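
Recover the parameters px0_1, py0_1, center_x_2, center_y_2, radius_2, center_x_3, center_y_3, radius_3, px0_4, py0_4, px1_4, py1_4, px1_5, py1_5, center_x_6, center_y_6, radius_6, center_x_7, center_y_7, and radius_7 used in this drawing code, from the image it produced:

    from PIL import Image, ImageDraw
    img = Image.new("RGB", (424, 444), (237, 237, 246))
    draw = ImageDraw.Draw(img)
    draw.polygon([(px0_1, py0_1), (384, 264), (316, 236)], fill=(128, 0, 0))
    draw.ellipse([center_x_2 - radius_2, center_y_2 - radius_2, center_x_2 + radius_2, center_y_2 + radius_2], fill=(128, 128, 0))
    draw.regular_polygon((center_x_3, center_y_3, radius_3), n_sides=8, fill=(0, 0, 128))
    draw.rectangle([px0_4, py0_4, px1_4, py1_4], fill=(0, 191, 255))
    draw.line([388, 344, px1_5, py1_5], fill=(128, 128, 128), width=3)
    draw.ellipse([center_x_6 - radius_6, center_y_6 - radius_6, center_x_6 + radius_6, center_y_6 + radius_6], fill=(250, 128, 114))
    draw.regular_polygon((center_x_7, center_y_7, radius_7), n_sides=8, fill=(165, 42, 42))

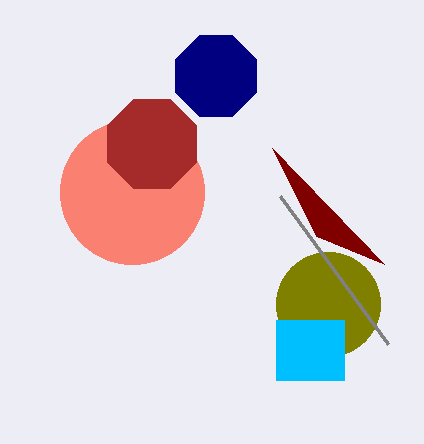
px0_1 = 272; py0_1 = 148; center_x_2 = 328; center_y_2 = 304; radius_2 = 52; center_x_3 = 216; center_y_3 = 76; radius_3 = 44; px0_4 = 276; py0_4 = 320; px1_4 = 344; py1_4 = 380; px1_5 = 280; py1_5 = 196; center_x_6 = 132; center_y_6 = 192; radius_6 = 72; center_x_7 = 152; center_y_7 = 144; radius_7 = 48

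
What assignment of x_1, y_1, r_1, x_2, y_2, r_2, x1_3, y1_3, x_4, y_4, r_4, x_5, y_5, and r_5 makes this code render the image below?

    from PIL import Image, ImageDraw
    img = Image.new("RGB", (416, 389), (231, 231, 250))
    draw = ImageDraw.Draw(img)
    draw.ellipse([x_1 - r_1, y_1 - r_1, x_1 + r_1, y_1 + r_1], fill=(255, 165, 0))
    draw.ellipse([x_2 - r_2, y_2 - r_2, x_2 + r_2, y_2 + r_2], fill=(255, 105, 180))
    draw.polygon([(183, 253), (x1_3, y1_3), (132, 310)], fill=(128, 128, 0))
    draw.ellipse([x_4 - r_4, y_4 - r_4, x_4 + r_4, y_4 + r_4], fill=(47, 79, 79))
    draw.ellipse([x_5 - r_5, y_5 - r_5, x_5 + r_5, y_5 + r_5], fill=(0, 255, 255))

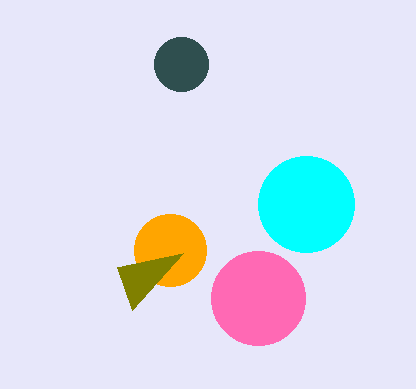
x_1 = 170, y_1 = 250, r_1 = 36, x_2 = 258, y_2 = 298, r_2 = 47, x1_3 = 117, y1_3 = 267, x_4 = 181, y_4 = 64, r_4 = 27, x_5 = 306, y_5 = 204, r_5 = 48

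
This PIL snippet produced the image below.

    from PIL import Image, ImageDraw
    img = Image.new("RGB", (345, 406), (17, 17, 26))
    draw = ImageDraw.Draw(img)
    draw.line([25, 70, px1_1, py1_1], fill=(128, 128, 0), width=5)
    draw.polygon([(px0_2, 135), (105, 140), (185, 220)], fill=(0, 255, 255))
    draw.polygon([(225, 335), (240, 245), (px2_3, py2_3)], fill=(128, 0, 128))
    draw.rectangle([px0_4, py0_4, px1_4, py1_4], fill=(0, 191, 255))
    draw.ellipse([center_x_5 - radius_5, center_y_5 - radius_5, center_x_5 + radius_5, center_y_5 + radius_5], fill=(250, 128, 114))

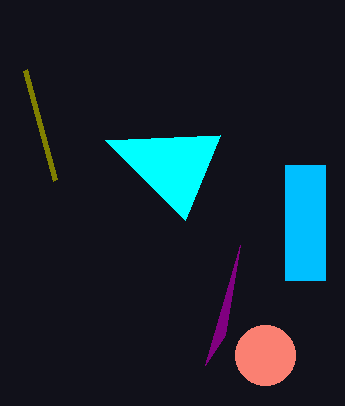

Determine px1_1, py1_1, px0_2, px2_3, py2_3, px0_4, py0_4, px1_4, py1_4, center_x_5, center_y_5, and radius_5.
px1_1 = 55; py1_1 = 180; px0_2 = 220; px2_3 = 205; py2_3 = 365; px0_4 = 285; py0_4 = 165; px1_4 = 325; py1_4 = 280; center_x_5 = 265; center_y_5 = 355; radius_5 = 30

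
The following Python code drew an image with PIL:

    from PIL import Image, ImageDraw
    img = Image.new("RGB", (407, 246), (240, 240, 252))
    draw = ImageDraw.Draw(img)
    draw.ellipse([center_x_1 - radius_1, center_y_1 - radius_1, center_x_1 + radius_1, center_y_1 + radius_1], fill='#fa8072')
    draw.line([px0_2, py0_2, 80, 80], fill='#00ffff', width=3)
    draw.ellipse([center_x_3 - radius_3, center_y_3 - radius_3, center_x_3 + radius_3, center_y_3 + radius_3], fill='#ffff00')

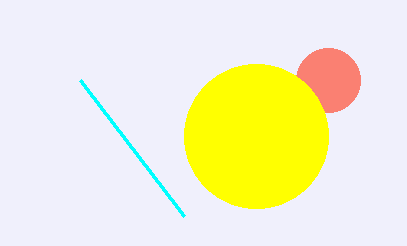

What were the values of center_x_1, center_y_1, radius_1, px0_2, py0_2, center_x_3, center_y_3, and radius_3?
center_x_1 = 328; center_y_1 = 80; radius_1 = 32; px0_2 = 184; py0_2 = 216; center_x_3 = 256; center_y_3 = 136; radius_3 = 72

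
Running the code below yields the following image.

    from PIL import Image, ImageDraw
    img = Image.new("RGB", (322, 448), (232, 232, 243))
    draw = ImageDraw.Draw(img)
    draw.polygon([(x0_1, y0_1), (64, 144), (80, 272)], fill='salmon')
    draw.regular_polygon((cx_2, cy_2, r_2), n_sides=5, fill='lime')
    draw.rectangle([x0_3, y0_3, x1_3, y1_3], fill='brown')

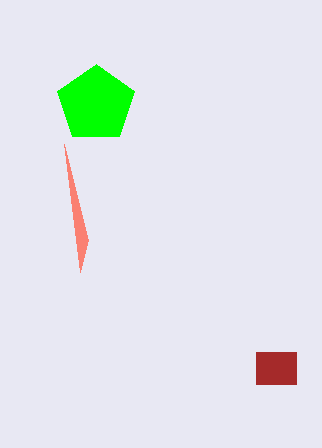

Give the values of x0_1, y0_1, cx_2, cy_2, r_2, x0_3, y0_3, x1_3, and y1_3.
x0_1 = 88
y0_1 = 240
cx_2 = 96
cy_2 = 104
r_2 = 40
x0_3 = 256
y0_3 = 352
x1_3 = 296
y1_3 = 384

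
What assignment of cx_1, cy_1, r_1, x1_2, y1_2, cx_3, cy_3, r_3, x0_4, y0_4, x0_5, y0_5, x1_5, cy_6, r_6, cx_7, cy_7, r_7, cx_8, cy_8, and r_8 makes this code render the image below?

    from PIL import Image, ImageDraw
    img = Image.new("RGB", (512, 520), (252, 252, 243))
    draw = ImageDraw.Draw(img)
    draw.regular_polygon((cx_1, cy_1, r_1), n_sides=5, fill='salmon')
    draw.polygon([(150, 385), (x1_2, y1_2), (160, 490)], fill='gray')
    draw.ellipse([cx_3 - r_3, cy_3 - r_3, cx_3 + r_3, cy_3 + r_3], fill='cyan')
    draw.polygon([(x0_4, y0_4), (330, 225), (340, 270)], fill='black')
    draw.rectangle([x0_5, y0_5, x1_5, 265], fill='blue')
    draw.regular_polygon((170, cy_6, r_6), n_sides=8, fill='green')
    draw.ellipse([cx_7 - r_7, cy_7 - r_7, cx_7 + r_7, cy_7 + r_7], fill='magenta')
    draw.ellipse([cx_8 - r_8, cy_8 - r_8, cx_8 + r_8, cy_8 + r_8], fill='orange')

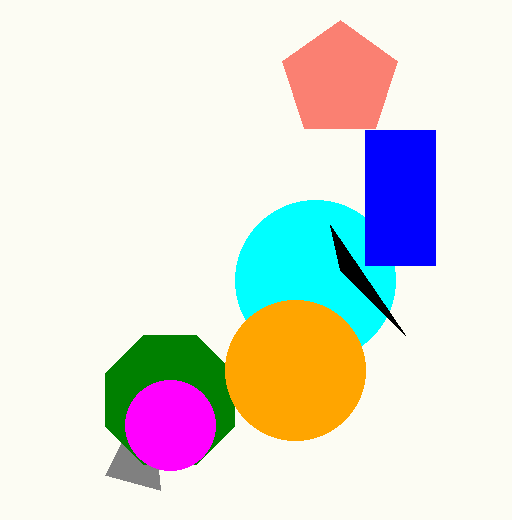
cx_1 = 340
cy_1 = 80
r_1 = 60
x1_2 = 105
y1_2 = 475
cx_3 = 315
cy_3 = 280
r_3 = 80
x0_4 = 405
y0_4 = 335
x0_5 = 365
y0_5 = 130
x1_5 = 435
cy_6 = 400
r_6 = 70
cx_7 = 170
cy_7 = 425
r_7 = 45
cx_8 = 295
cy_8 = 370
r_8 = 70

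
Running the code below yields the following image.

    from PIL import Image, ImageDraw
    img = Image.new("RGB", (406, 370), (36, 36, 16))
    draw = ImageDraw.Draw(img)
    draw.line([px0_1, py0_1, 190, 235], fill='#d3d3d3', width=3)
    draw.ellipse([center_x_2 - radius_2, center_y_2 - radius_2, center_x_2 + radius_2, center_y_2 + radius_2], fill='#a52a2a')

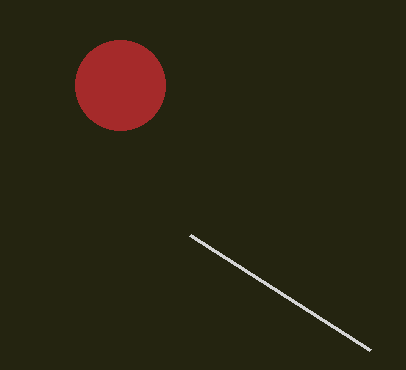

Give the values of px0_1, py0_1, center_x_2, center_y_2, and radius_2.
px0_1 = 370
py0_1 = 350
center_x_2 = 120
center_y_2 = 85
radius_2 = 45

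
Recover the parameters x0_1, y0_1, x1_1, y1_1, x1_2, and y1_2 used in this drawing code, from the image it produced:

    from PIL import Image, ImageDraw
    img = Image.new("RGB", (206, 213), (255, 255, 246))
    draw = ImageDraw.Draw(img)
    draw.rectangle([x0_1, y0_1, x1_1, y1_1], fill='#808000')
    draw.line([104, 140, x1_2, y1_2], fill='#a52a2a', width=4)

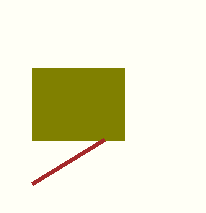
x0_1 = 32, y0_1 = 68, x1_1 = 124, y1_1 = 140, x1_2 = 32, y1_2 = 184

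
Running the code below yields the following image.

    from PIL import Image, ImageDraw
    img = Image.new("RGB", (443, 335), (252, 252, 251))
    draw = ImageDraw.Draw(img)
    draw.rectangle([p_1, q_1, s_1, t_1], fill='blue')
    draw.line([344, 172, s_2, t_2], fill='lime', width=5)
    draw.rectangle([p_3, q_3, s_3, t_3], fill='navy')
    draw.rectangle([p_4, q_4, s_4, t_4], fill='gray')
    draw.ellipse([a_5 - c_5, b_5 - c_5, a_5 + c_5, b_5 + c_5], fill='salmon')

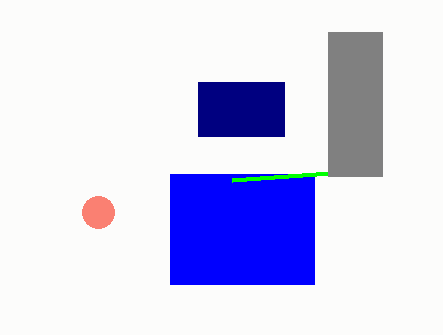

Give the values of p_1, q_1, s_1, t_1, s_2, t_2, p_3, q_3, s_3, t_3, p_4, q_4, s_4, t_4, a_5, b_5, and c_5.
p_1 = 170
q_1 = 174
s_1 = 314
t_1 = 284
s_2 = 232
t_2 = 180
p_3 = 198
q_3 = 82
s_3 = 284
t_3 = 136
p_4 = 328
q_4 = 32
s_4 = 382
t_4 = 176
a_5 = 98
b_5 = 212
c_5 = 16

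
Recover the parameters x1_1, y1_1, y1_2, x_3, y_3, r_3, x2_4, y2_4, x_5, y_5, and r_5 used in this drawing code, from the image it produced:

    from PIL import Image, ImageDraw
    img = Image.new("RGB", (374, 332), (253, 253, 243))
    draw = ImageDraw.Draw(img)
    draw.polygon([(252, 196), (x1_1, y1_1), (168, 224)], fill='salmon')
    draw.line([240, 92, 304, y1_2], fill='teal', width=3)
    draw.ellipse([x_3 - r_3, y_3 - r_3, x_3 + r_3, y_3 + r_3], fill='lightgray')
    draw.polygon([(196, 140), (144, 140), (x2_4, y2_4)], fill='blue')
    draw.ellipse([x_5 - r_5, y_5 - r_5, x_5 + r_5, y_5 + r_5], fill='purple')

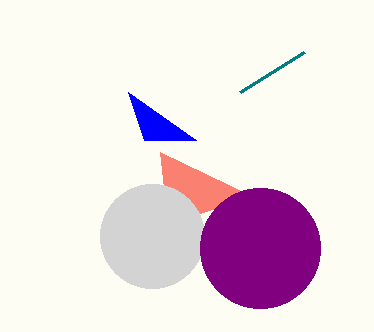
x1_1 = 160, y1_1 = 152, y1_2 = 52, x_3 = 152, y_3 = 236, r_3 = 52, x2_4 = 128, y2_4 = 92, x_5 = 260, y_5 = 248, r_5 = 60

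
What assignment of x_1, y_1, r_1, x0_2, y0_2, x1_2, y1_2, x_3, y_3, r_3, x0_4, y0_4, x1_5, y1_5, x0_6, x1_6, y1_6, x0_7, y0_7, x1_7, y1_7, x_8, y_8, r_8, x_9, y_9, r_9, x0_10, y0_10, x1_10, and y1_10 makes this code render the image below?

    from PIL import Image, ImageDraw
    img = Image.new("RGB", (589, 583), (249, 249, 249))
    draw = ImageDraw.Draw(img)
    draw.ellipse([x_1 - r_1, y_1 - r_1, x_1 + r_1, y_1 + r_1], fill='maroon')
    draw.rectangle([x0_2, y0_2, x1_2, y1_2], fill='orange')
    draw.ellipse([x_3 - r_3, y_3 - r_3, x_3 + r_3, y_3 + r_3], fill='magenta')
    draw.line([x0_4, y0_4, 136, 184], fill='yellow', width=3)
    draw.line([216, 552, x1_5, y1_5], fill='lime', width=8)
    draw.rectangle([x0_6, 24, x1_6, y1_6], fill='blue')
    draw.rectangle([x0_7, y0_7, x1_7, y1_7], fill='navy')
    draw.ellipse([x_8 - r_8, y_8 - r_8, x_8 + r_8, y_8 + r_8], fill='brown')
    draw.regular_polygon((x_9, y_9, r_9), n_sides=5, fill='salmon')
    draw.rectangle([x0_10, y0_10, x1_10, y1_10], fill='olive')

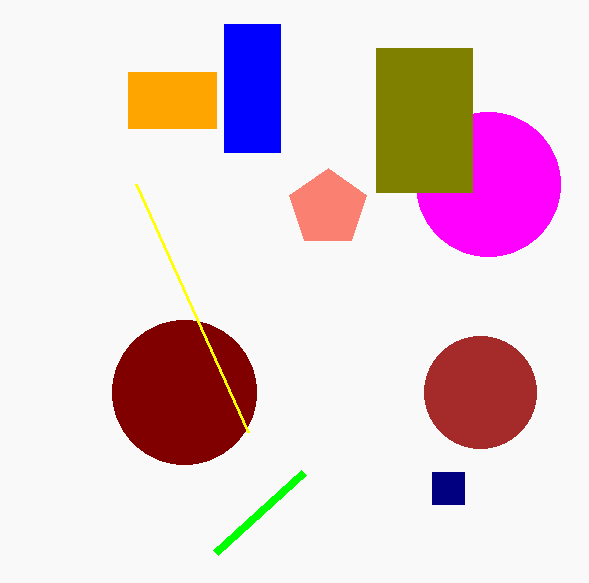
x_1 = 184
y_1 = 392
r_1 = 72
x0_2 = 128
y0_2 = 72
x1_2 = 216
y1_2 = 128
x_3 = 488
y_3 = 184
r_3 = 72
x0_4 = 248
y0_4 = 432
x1_5 = 304
y1_5 = 472
x0_6 = 224
x1_6 = 280
y1_6 = 152
x0_7 = 432
y0_7 = 472
x1_7 = 464
y1_7 = 504
x_8 = 480
y_8 = 392
r_8 = 56
x_9 = 328
y_9 = 208
r_9 = 40
x0_10 = 376
y0_10 = 48
x1_10 = 472
y1_10 = 192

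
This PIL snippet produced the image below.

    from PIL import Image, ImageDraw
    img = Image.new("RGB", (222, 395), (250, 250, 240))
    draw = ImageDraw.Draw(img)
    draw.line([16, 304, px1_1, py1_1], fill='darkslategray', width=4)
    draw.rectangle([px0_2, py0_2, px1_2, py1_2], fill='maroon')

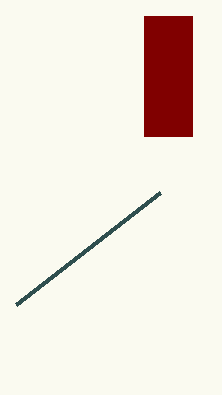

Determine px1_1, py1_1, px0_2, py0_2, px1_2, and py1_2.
px1_1 = 160, py1_1 = 192, px0_2 = 144, py0_2 = 16, px1_2 = 192, py1_2 = 136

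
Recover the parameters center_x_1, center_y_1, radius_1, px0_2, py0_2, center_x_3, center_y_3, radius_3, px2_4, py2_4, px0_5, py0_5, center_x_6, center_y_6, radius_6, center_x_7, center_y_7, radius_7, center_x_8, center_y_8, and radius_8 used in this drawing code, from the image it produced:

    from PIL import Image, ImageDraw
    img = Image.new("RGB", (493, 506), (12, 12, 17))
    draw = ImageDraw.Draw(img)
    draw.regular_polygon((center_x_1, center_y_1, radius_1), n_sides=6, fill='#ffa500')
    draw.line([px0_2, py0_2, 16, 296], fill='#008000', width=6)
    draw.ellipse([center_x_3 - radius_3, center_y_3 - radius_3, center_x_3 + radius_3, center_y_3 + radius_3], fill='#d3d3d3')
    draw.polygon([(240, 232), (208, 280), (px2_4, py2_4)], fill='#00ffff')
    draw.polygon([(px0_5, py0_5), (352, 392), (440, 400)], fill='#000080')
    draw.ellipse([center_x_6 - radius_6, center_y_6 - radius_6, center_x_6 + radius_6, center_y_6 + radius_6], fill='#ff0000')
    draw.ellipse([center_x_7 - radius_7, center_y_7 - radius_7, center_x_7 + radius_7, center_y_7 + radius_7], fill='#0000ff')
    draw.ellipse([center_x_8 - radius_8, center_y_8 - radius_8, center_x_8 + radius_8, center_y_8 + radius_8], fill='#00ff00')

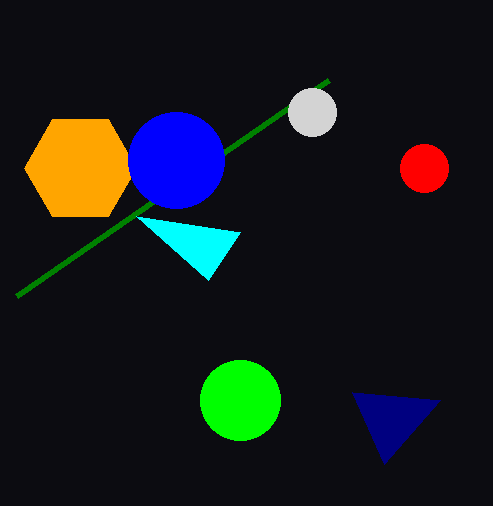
center_x_1 = 80; center_y_1 = 168; radius_1 = 56; px0_2 = 328; py0_2 = 80; center_x_3 = 312; center_y_3 = 112; radius_3 = 24; px2_4 = 136; py2_4 = 216; px0_5 = 384; py0_5 = 464; center_x_6 = 424; center_y_6 = 168; radius_6 = 24; center_x_7 = 176; center_y_7 = 160; radius_7 = 48; center_x_8 = 240; center_y_8 = 400; radius_8 = 40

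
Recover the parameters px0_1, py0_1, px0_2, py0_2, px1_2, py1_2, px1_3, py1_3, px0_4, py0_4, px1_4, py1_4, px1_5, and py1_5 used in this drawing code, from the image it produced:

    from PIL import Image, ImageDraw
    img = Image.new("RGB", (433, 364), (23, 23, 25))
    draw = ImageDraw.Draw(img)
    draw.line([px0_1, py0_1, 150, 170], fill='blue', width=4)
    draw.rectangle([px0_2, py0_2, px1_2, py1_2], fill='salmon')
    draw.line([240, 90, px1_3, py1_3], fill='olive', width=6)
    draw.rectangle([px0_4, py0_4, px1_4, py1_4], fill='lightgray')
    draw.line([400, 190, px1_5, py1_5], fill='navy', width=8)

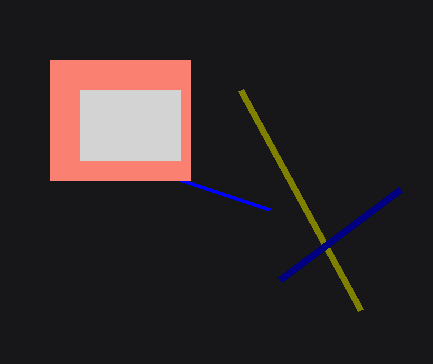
px0_1 = 270, py0_1 = 210, px0_2 = 50, py0_2 = 60, px1_2 = 190, py1_2 = 180, px1_3 = 360, py1_3 = 310, px0_4 = 80, py0_4 = 90, px1_4 = 180, py1_4 = 160, px1_5 = 280, py1_5 = 280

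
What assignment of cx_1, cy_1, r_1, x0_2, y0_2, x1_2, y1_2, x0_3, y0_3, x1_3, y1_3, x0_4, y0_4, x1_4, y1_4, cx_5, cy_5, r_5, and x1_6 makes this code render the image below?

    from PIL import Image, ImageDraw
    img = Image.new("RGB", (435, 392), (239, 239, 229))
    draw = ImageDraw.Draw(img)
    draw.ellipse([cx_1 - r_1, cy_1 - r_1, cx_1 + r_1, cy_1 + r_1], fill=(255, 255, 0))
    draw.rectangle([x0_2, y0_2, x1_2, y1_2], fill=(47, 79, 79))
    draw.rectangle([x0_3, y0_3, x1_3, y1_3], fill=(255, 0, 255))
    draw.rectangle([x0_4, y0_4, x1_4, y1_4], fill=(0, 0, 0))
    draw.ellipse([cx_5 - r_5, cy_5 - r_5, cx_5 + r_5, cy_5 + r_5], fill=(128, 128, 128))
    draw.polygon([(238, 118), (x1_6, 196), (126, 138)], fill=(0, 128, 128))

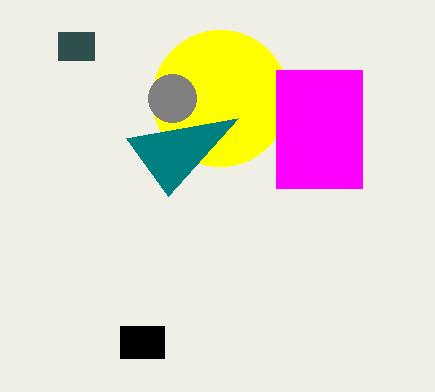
cx_1 = 220; cy_1 = 98; r_1 = 68; x0_2 = 58; y0_2 = 32; x1_2 = 94; y1_2 = 60; x0_3 = 276; y0_3 = 70; x1_3 = 362; y1_3 = 188; x0_4 = 120; y0_4 = 326; x1_4 = 164; y1_4 = 358; cx_5 = 172; cy_5 = 98; r_5 = 24; x1_6 = 168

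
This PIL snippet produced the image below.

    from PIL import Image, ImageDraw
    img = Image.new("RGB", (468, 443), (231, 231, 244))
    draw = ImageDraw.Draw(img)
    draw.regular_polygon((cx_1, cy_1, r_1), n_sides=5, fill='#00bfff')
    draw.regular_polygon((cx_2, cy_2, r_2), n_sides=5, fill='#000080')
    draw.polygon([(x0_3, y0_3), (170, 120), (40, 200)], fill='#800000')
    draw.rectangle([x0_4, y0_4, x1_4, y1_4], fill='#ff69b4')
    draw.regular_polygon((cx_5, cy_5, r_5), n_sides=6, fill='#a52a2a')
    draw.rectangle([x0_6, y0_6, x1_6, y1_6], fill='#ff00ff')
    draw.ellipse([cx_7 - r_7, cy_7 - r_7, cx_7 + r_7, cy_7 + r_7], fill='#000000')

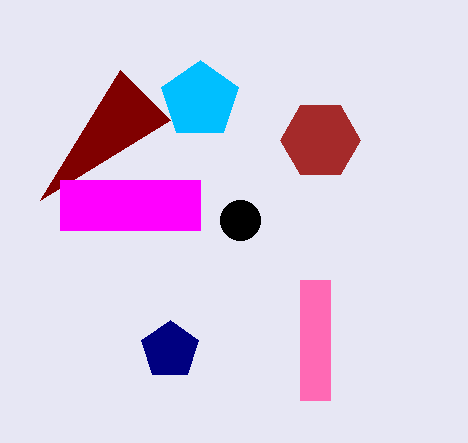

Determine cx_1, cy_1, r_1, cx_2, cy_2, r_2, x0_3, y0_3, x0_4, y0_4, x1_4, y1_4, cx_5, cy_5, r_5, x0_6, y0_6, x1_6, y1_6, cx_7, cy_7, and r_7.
cx_1 = 200
cy_1 = 100
r_1 = 40
cx_2 = 170
cy_2 = 350
r_2 = 30
x0_3 = 120
y0_3 = 70
x0_4 = 300
y0_4 = 280
x1_4 = 330
y1_4 = 400
cx_5 = 320
cy_5 = 140
r_5 = 40
x0_6 = 60
y0_6 = 180
x1_6 = 200
y1_6 = 230
cx_7 = 240
cy_7 = 220
r_7 = 20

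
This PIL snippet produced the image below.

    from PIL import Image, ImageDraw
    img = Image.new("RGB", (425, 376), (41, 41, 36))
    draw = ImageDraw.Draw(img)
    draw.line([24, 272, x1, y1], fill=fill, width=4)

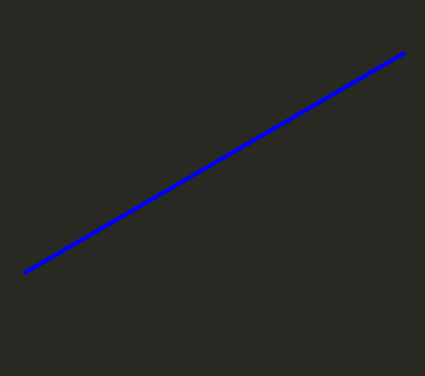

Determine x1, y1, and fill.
x1 = 404
y1 = 52
fill = 'blue'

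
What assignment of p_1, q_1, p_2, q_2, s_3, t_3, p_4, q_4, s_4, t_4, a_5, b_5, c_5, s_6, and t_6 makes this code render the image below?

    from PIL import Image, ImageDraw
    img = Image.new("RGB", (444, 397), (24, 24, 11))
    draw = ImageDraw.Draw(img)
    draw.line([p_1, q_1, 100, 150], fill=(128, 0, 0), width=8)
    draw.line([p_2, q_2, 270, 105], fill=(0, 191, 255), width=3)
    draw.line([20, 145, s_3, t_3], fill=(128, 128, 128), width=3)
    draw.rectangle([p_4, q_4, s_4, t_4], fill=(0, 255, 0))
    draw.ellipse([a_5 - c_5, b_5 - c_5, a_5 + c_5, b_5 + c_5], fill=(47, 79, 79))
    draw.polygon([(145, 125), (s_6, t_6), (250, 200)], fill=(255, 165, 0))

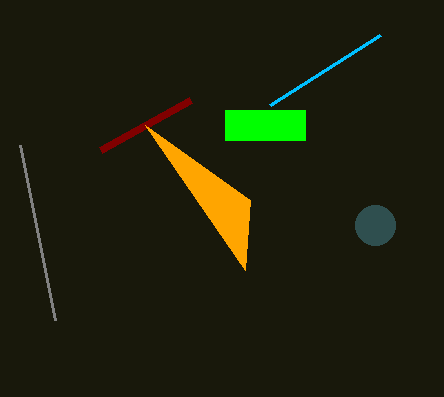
p_1 = 190; q_1 = 100; p_2 = 380; q_2 = 35; s_3 = 55; t_3 = 320; p_4 = 225; q_4 = 110; s_4 = 305; t_4 = 140; a_5 = 375; b_5 = 225; c_5 = 20; s_6 = 245; t_6 = 270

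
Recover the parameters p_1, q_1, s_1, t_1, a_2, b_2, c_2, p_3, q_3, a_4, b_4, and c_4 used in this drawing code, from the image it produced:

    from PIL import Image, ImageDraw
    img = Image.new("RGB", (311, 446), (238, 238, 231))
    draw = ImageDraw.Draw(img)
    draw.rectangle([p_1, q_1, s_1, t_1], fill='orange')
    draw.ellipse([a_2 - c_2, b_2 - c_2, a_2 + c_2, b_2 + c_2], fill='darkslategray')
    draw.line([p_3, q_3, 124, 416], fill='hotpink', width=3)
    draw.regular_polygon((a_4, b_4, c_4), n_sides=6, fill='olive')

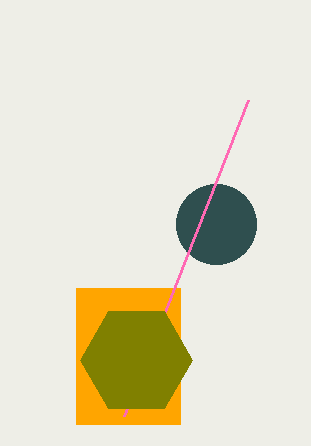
p_1 = 76, q_1 = 288, s_1 = 180, t_1 = 424, a_2 = 216, b_2 = 224, c_2 = 40, p_3 = 248, q_3 = 100, a_4 = 136, b_4 = 360, c_4 = 56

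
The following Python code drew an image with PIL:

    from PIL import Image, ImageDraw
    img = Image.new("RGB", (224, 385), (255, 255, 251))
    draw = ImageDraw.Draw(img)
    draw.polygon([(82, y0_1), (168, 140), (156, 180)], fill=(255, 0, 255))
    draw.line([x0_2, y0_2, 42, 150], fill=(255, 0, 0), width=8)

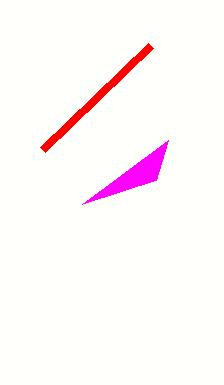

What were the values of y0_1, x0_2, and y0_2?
y0_1 = 204; x0_2 = 150; y0_2 = 46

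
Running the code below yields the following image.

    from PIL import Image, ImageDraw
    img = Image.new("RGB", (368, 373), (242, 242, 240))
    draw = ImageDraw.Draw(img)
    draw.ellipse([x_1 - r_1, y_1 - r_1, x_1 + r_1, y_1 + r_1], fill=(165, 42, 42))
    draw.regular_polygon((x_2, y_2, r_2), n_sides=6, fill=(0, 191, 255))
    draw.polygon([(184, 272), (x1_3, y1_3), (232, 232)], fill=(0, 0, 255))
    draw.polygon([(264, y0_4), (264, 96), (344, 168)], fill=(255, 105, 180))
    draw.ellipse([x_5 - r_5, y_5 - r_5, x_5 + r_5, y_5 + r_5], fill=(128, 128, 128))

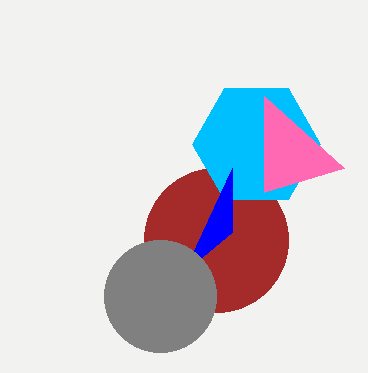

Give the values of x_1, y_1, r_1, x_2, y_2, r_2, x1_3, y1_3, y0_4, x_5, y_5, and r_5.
x_1 = 216, y_1 = 240, r_1 = 72, x_2 = 256, y_2 = 144, r_2 = 64, x1_3 = 232, y1_3 = 168, y0_4 = 192, x_5 = 160, y_5 = 296, r_5 = 56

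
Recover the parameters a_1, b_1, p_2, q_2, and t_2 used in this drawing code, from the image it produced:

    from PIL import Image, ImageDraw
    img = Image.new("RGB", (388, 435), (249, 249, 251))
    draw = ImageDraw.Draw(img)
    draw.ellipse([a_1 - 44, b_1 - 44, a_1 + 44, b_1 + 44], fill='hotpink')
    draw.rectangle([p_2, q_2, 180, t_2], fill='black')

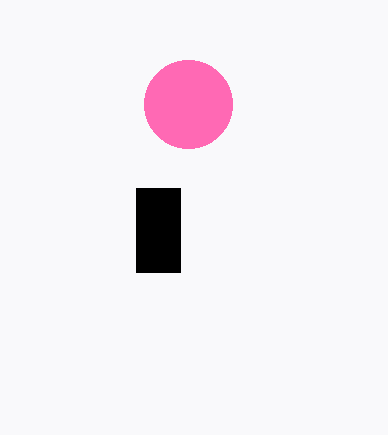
a_1 = 188, b_1 = 104, p_2 = 136, q_2 = 188, t_2 = 272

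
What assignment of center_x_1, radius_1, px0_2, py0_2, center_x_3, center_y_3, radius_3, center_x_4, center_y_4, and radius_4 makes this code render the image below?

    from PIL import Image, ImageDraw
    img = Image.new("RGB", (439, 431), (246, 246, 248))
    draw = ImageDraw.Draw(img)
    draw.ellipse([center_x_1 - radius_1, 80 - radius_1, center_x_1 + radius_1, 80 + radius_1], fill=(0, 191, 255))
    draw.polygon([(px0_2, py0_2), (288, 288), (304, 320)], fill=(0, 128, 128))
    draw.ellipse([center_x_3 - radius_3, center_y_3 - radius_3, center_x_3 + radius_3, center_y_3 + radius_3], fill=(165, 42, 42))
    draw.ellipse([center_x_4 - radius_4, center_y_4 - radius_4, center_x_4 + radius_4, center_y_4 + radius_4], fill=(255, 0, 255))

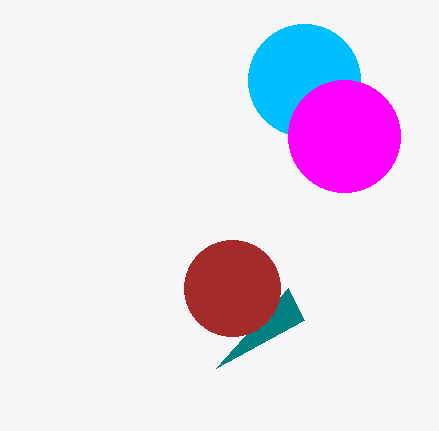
center_x_1 = 304
radius_1 = 56
px0_2 = 216
py0_2 = 368
center_x_3 = 232
center_y_3 = 288
radius_3 = 48
center_x_4 = 344
center_y_4 = 136
radius_4 = 56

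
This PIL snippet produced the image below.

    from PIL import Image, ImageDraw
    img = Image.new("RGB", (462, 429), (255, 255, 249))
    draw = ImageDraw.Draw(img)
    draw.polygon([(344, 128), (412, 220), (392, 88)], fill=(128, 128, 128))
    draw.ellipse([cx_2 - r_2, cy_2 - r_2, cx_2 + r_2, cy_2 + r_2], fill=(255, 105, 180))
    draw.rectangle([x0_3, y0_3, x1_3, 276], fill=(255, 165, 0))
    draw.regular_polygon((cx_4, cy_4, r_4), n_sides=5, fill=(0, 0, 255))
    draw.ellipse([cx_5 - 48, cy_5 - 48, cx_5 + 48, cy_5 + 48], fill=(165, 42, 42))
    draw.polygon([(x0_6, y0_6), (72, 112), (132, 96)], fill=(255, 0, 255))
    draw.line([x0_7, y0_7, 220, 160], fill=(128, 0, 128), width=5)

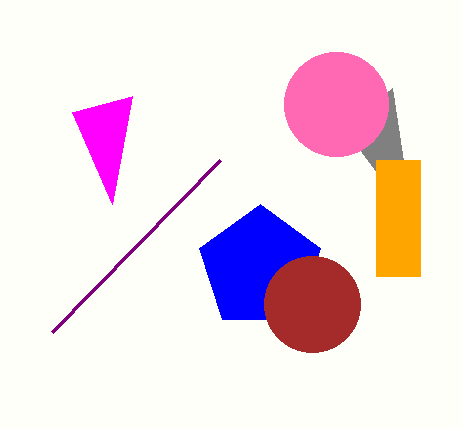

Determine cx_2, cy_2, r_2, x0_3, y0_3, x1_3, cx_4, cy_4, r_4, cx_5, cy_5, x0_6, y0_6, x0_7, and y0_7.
cx_2 = 336; cy_2 = 104; r_2 = 52; x0_3 = 376; y0_3 = 160; x1_3 = 420; cx_4 = 260; cy_4 = 268; r_4 = 64; cx_5 = 312; cy_5 = 304; x0_6 = 112; y0_6 = 204; x0_7 = 52; y0_7 = 332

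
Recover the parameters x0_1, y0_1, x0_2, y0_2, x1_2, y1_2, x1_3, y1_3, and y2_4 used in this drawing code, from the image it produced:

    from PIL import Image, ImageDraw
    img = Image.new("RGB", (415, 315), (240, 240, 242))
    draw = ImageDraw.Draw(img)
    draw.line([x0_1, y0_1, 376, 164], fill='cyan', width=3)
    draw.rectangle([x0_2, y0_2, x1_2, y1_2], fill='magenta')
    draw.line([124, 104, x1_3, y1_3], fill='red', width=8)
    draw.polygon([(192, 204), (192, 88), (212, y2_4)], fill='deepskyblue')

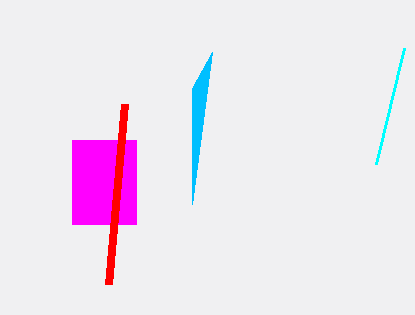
x0_1 = 404
y0_1 = 48
x0_2 = 72
y0_2 = 140
x1_2 = 136
y1_2 = 224
x1_3 = 108
y1_3 = 284
y2_4 = 52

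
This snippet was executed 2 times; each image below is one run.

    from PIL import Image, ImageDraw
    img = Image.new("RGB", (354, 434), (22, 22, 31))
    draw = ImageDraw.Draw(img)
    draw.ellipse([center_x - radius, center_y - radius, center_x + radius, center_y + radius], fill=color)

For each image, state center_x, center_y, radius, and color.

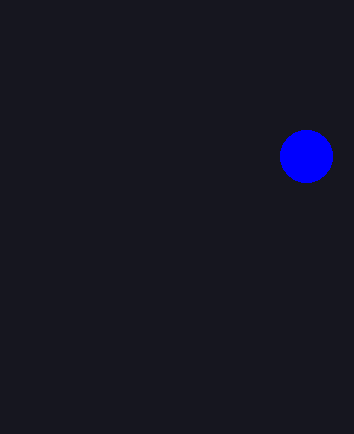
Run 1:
center_x = 306; center_y = 156; radius = 26; color = 'blue'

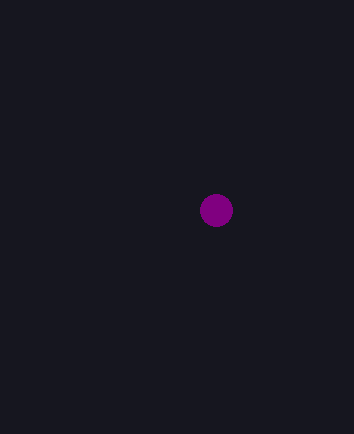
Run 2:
center_x = 216; center_y = 210; radius = 16; color = 'purple'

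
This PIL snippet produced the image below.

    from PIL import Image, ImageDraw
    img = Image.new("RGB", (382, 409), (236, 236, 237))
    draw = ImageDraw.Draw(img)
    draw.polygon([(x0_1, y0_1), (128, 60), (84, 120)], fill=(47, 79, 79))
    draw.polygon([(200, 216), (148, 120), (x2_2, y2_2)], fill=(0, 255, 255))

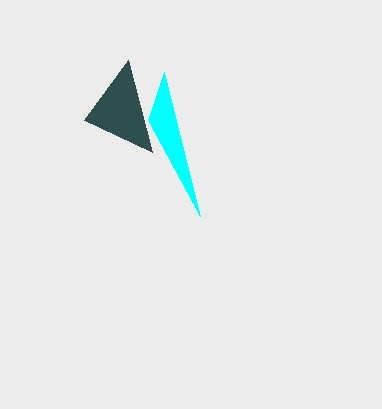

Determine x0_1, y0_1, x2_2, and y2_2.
x0_1 = 152, y0_1 = 152, x2_2 = 164, y2_2 = 72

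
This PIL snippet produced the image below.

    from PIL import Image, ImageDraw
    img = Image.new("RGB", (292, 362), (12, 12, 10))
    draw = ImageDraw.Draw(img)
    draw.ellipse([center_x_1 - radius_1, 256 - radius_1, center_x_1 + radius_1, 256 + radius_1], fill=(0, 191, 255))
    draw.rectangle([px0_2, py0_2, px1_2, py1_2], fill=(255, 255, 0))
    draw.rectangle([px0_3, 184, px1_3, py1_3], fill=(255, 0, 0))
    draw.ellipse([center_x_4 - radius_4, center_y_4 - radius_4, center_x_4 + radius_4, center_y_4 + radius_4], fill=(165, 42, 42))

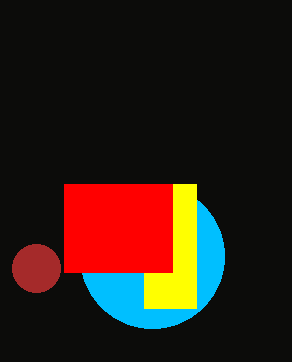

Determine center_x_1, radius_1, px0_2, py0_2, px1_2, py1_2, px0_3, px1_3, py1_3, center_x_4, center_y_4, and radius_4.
center_x_1 = 152
radius_1 = 72
px0_2 = 144
py0_2 = 184
px1_2 = 196
py1_2 = 308
px0_3 = 64
px1_3 = 172
py1_3 = 272
center_x_4 = 36
center_y_4 = 268
radius_4 = 24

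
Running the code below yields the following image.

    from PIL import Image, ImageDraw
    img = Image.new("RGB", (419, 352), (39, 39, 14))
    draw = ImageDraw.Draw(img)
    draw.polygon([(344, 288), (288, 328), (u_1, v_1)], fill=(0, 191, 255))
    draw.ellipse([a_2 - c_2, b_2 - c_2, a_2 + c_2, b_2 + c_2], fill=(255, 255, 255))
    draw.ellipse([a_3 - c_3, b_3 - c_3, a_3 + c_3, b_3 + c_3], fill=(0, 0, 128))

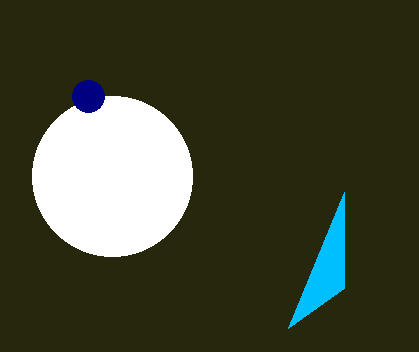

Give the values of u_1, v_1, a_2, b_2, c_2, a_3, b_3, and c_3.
u_1 = 344; v_1 = 192; a_2 = 112; b_2 = 176; c_2 = 80; a_3 = 88; b_3 = 96; c_3 = 16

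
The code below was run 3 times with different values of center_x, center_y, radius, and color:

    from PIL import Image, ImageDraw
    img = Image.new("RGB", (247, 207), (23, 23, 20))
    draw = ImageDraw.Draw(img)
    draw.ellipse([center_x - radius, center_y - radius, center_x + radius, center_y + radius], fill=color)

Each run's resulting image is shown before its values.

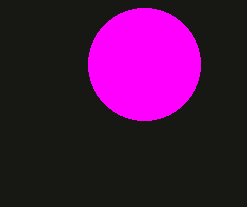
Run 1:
center_x = 144; center_y = 64; radius = 56; color = 'magenta'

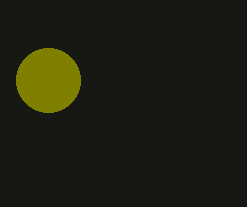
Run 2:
center_x = 48
center_y = 80
radius = 32
color = 'olive'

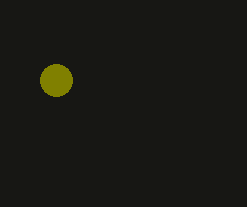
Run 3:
center_x = 56; center_y = 80; radius = 16; color = 'olive'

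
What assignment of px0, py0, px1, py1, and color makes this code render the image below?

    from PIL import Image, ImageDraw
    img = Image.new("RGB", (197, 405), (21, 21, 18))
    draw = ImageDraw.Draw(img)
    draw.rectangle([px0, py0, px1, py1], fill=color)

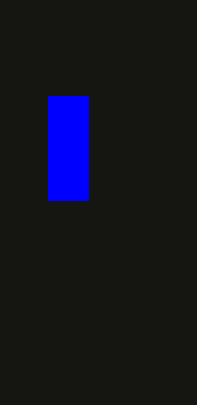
px0 = 48
py0 = 96
px1 = 88
py1 = 200
color = 'blue'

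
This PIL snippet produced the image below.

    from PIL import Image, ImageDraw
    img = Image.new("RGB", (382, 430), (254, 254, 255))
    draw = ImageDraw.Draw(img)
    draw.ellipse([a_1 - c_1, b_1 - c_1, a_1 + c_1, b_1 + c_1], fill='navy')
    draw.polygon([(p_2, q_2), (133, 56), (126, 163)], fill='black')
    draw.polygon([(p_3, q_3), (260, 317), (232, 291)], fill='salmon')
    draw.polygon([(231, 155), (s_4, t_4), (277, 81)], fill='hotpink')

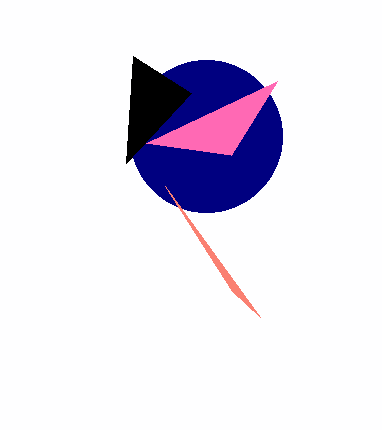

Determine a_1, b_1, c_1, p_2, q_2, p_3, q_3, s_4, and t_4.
a_1 = 206, b_1 = 136, c_1 = 76, p_2 = 191, q_2 = 93, p_3 = 165, q_3 = 186, s_4 = 146, t_4 = 143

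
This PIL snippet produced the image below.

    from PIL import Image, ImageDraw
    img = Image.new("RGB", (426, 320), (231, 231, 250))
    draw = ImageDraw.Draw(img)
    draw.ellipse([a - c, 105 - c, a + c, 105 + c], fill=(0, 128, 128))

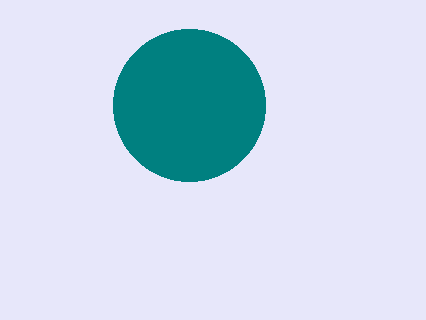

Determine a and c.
a = 189, c = 76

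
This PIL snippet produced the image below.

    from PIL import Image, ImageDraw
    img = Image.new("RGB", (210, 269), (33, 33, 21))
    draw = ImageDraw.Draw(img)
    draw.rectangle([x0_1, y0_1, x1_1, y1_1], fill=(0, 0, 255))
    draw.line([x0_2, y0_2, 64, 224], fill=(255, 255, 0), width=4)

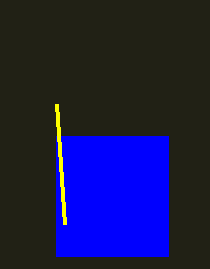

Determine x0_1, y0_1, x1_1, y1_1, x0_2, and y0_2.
x0_1 = 56; y0_1 = 136; x1_1 = 168; y1_1 = 256; x0_2 = 56; y0_2 = 104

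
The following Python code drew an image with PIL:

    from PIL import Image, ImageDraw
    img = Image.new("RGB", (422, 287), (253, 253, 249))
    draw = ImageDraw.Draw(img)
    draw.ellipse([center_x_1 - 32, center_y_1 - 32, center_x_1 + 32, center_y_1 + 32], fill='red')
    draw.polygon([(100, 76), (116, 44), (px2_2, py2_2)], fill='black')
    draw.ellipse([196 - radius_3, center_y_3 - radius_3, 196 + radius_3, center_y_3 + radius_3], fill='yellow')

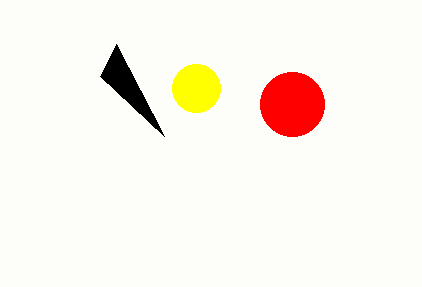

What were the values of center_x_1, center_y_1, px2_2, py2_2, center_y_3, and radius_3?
center_x_1 = 292, center_y_1 = 104, px2_2 = 164, py2_2 = 136, center_y_3 = 88, radius_3 = 24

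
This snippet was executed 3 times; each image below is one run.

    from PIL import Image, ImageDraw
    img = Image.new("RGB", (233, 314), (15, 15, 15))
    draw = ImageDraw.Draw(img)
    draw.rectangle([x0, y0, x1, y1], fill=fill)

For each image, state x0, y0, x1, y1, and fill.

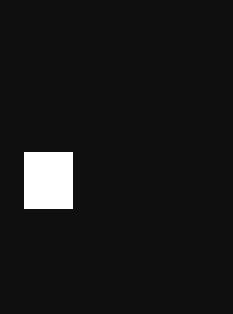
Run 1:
x0 = 24, y0 = 152, x1 = 72, y1 = 208, fill = 'white'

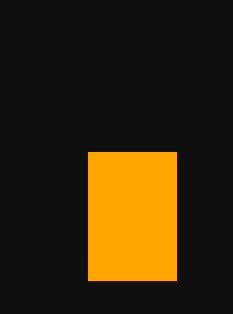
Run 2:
x0 = 88, y0 = 152, x1 = 176, y1 = 280, fill = 'orange'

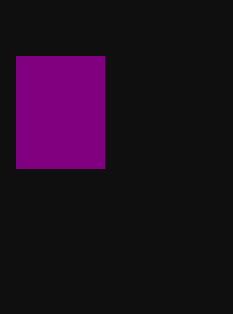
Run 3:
x0 = 16; y0 = 56; x1 = 104; y1 = 168; fill = 'purple'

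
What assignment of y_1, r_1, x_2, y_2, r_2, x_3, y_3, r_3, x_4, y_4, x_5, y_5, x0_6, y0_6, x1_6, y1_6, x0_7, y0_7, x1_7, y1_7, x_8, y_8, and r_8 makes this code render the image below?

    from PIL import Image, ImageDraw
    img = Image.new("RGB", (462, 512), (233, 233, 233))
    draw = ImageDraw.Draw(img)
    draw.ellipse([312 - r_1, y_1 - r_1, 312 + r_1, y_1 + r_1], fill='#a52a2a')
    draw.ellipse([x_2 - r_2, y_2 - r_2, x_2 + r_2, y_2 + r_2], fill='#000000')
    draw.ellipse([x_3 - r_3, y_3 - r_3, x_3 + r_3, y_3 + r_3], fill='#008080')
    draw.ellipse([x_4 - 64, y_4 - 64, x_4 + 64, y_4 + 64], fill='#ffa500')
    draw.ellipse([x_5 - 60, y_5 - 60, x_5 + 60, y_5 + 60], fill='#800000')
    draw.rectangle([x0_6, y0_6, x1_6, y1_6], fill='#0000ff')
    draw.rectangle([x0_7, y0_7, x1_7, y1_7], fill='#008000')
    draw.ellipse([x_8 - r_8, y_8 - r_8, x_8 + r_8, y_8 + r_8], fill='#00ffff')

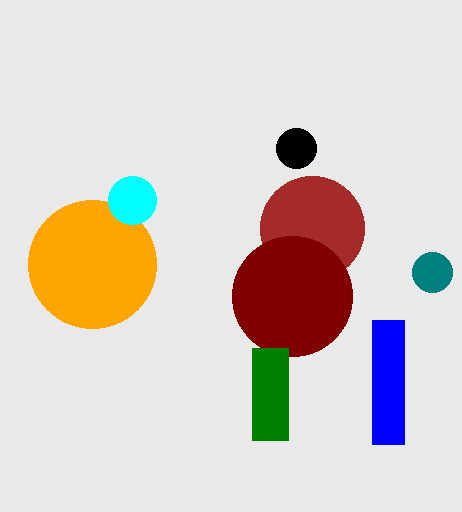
y_1 = 228; r_1 = 52; x_2 = 296; y_2 = 148; r_2 = 20; x_3 = 432; y_3 = 272; r_3 = 20; x_4 = 92; y_4 = 264; x_5 = 292; y_5 = 296; x0_6 = 372; y0_6 = 320; x1_6 = 404; y1_6 = 444; x0_7 = 252; y0_7 = 348; x1_7 = 288; y1_7 = 440; x_8 = 132; y_8 = 200; r_8 = 24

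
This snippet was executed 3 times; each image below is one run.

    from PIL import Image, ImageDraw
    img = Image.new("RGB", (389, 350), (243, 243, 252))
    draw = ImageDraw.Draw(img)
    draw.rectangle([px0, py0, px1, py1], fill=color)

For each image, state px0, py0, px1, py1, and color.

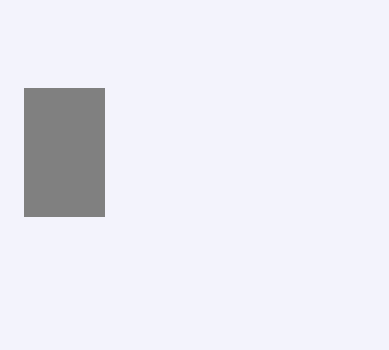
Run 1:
px0 = 24, py0 = 88, px1 = 104, py1 = 216, color = 'gray'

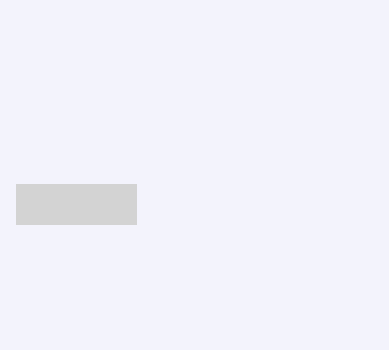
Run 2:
px0 = 16, py0 = 184, px1 = 136, py1 = 224, color = 'lightgray'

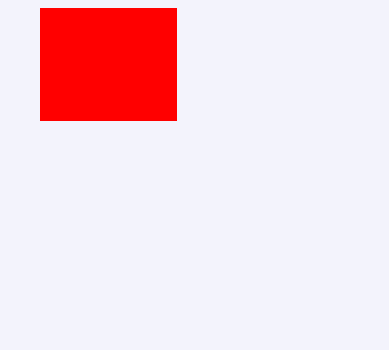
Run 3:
px0 = 40
py0 = 8
px1 = 176
py1 = 120
color = 'red'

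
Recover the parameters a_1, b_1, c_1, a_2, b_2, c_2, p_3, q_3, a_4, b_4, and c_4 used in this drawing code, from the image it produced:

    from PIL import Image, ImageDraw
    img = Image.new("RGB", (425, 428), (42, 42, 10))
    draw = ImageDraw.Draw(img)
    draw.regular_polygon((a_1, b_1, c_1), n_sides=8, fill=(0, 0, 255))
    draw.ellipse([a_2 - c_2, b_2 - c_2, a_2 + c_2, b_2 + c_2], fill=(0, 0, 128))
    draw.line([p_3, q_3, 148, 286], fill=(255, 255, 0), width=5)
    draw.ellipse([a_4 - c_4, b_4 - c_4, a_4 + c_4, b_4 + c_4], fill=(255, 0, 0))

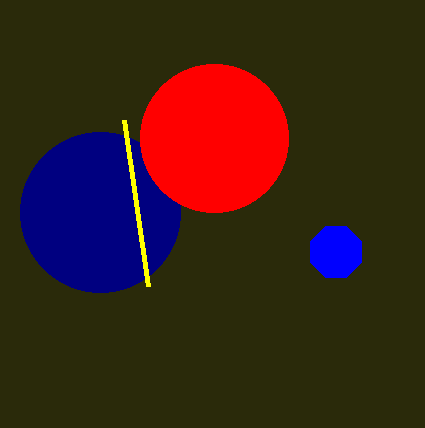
a_1 = 336, b_1 = 252, c_1 = 28, a_2 = 100, b_2 = 212, c_2 = 80, p_3 = 124, q_3 = 120, a_4 = 214, b_4 = 138, c_4 = 74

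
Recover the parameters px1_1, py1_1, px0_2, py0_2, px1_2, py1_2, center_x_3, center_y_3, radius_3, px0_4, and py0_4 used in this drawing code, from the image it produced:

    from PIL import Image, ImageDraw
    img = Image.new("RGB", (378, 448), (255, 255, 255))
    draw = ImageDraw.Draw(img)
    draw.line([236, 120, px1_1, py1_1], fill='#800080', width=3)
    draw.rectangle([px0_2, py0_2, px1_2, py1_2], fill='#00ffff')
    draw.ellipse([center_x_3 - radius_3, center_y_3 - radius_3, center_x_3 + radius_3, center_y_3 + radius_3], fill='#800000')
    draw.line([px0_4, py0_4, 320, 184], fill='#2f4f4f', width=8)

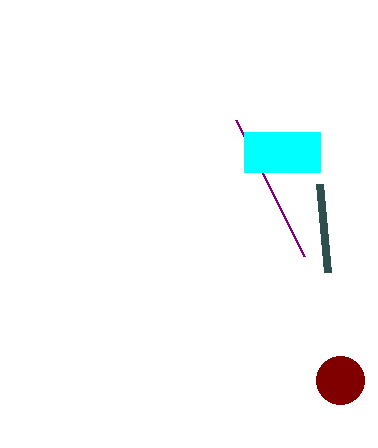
px1_1 = 304
py1_1 = 256
px0_2 = 244
py0_2 = 132
px1_2 = 320
py1_2 = 172
center_x_3 = 340
center_y_3 = 380
radius_3 = 24
px0_4 = 328
py0_4 = 272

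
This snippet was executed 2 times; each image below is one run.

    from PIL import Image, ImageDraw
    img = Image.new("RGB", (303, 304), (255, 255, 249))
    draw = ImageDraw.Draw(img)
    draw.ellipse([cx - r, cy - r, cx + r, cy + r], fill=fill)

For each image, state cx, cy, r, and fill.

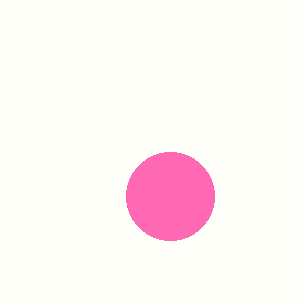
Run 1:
cx = 170
cy = 196
r = 44
fill = 'hotpink'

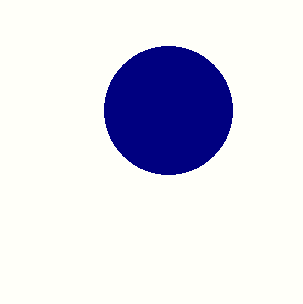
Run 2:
cx = 168
cy = 110
r = 64
fill = 'navy'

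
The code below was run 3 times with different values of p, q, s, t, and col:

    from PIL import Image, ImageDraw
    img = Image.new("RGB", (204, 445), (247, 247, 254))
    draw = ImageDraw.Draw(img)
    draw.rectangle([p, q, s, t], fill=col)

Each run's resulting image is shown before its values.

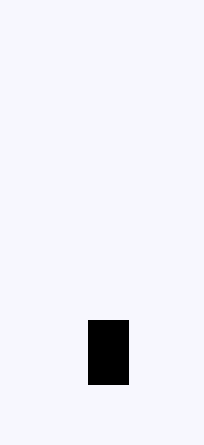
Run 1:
p = 88; q = 320; s = 128; t = 384; col = 'black'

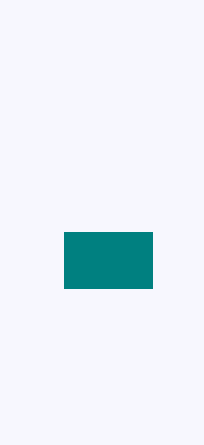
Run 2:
p = 64, q = 232, s = 152, t = 288, col = 'teal'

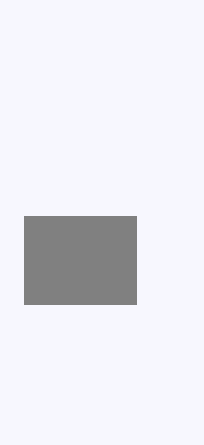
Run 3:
p = 24
q = 216
s = 136
t = 304
col = 'gray'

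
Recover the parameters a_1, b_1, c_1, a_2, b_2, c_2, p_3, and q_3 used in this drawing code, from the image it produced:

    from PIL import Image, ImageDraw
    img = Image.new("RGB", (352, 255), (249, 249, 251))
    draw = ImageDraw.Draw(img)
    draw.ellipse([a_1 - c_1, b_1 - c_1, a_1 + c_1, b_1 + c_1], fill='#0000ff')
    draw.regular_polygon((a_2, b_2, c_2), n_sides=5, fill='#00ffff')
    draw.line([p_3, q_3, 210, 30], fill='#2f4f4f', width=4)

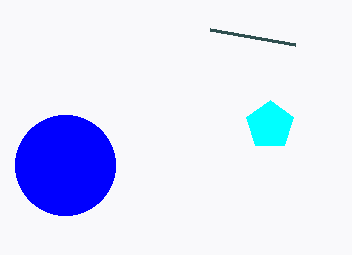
a_1 = 65; b_1 = 165; c_1 = 50; a_2 = 270; b_2 = 125; c_2 = 25; p_3 = 295; q_3 = 45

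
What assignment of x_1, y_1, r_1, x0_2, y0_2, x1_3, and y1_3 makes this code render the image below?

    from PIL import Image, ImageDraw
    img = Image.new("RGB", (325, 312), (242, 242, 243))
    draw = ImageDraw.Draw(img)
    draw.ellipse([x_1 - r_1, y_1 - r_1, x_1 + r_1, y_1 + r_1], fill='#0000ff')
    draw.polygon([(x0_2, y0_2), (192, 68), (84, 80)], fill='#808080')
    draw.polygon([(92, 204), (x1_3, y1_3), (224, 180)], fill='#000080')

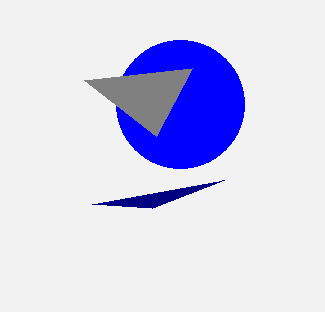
x_1 = 180; y_1 = 104; r_1 = 64; x0_2 = 156; y0_2 = 136; x1_3 = 152; y1_3 = 208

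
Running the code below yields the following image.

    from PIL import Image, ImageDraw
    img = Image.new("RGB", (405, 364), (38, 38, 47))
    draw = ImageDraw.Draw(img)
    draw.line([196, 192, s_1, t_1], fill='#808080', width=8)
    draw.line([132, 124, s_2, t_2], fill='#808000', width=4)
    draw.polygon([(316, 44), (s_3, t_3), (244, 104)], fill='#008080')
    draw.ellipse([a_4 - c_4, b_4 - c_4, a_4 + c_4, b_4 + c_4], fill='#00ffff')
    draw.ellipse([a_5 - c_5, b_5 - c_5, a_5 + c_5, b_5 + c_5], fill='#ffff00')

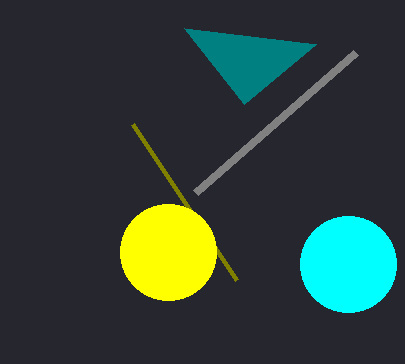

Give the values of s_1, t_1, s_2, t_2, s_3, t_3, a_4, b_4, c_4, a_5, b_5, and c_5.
s_1 = 356; t_1 = 52; s_2 = 236; t_2 = 280; s_3 = 184; t_3 = 28; a_4 = 348; b_4 = 264; c_4 = 48; a_5 = 168; b_5 = 252; c_5 = 48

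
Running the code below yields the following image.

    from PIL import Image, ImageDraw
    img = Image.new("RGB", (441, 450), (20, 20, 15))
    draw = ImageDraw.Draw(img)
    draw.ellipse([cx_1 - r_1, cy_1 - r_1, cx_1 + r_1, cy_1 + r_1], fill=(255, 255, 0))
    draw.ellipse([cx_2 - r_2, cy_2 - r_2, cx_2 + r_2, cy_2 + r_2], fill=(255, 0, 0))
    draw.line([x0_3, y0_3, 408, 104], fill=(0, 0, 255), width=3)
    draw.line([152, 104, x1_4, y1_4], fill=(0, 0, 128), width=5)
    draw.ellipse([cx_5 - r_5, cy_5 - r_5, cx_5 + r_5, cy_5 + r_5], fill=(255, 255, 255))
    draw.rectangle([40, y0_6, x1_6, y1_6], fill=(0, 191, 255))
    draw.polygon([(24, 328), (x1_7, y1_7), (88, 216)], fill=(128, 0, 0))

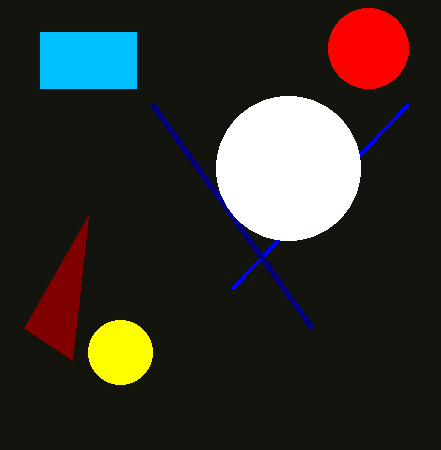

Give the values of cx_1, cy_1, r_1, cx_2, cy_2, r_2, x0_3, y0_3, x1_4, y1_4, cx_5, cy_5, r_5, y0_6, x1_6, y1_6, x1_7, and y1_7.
cx_1 = 120; cy_1 = 352; r_1 = 32; cx_2 = 368; cy_2 = 48; r_2 = 40; x0_3 = 232; y0_3 = 288; x1_4 = 312; y1_4 = 328; cx_5 = 288; cy_5 = 168; r_5 = 72; y0_6 = 32; x1_6 = 136; y1_6 = 88; x1_7 = 72; y1_7 = 360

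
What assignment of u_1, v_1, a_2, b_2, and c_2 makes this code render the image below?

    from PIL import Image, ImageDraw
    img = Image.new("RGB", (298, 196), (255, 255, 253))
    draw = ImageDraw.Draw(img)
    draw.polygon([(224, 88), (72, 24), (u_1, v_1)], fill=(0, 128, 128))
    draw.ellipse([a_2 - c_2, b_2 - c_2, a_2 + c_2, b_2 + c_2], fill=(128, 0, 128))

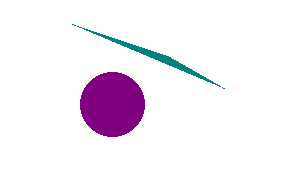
u_1 = 168; v_1 = 56; a_2 = 112; b_2 = 104; c_2 = 32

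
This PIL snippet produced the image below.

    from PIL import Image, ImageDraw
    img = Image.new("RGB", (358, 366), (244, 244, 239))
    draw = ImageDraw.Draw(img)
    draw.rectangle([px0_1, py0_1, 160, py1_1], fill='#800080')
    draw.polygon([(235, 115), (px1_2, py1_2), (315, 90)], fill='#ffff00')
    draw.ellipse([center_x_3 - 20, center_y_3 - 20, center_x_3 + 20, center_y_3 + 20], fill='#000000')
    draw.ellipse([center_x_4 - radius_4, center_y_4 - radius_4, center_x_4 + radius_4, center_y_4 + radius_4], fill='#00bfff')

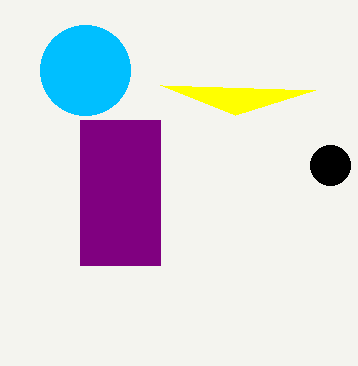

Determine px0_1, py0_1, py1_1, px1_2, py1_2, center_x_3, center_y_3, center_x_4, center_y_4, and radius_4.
px0_1 = 80, py0_1 = 120, py1_1 = 265, px1_2 = 160, py1_2 = 85, center_x_3 = 330, center_y_3 = 165, center_x_4 = 85, center_y_4 = 70, radius_4 = 45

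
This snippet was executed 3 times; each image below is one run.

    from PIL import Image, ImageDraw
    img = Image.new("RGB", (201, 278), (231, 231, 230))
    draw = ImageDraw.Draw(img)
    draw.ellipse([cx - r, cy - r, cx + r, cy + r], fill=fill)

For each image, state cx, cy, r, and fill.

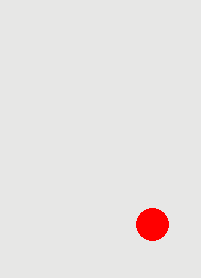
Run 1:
cx = 152; cy = 224; r = 16; fill = 'red'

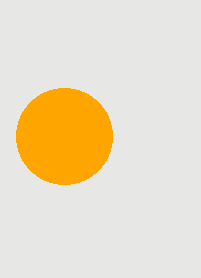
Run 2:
cx = 64; cy = 136; r = 48; fill = 'orange'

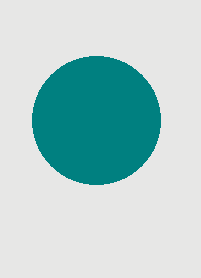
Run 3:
cx = 96
cy = 120
r = 64
fill = 'teal'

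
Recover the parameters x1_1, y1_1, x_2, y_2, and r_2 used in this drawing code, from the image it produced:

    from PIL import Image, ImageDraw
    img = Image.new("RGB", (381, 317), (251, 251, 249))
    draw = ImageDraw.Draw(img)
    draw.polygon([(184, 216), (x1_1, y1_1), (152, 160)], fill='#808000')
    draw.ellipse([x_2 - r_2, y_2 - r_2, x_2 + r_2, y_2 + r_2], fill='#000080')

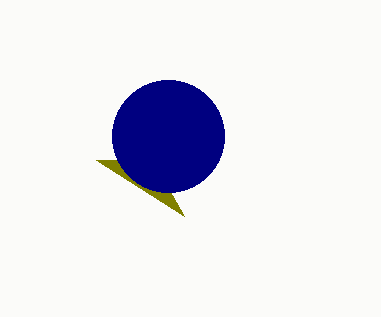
x1_1 = 96, y1_1 = 160, x_2 = 168, y_2 = 136, r_2 = 56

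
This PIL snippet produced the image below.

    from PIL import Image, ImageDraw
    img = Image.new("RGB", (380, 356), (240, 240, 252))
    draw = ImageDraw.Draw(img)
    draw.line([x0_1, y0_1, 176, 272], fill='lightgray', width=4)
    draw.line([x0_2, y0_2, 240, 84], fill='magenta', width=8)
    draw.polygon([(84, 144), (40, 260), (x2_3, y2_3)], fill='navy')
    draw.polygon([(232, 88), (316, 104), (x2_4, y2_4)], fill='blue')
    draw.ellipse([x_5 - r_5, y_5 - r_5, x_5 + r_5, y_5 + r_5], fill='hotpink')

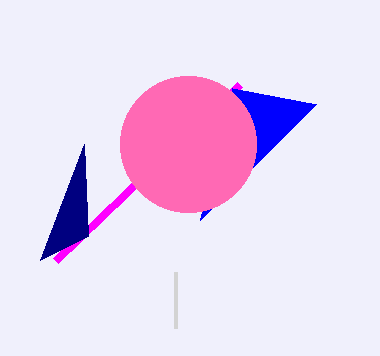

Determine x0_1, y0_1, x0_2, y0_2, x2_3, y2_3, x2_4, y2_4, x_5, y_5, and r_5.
x0_1 = 176
y0_1 = 328
x0_2 = 56
y0_2 = 260
x2_3 = 88
y2_3 = 236
x2_4 = 200
y2_4 = 220
x_5 = 188
y_5 = 144
r_5 = 68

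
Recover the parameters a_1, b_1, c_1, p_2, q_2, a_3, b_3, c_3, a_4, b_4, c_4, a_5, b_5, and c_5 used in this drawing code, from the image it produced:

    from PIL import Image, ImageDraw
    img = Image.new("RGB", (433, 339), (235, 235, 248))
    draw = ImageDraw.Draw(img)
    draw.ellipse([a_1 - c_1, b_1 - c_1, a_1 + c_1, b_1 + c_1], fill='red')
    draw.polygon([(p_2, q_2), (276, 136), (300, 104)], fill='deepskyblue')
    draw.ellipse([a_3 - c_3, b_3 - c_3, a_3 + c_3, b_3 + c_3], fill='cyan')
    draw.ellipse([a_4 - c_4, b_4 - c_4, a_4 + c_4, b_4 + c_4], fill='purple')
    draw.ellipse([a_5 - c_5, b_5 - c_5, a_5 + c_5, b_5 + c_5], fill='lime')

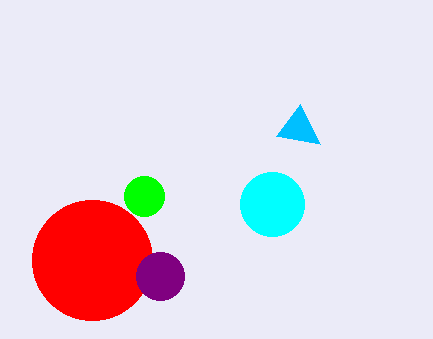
a_1 = 92
b_1 = 260
c_1 = 60
p_2 = 320
q_2 = 144
a_3 = 272
b_3 = 204
c_3 = 32
a_4 = 160
b_4 = 276
c_4 = 24
a_5 = 144
b_5 = 196
c_5 = 20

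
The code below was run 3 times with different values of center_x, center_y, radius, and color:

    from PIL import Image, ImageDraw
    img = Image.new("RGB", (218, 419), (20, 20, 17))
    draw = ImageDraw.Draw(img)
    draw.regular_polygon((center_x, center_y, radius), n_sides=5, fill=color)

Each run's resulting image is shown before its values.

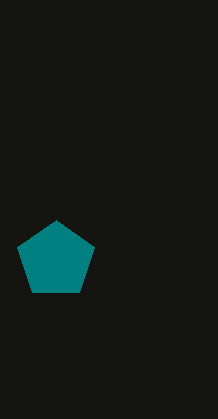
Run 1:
center_x = 56
center_y = 260
radius = 40
color = 'teal'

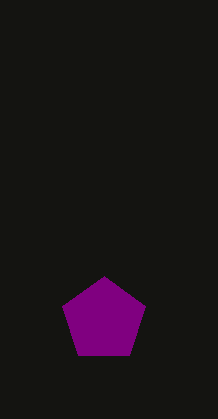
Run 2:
center_x = 104
center_y = 320
radius = 44
color = 'purple'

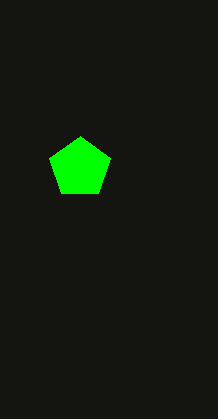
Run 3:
center_x = 80
center_y = 168
radius = 32
color = 'lime'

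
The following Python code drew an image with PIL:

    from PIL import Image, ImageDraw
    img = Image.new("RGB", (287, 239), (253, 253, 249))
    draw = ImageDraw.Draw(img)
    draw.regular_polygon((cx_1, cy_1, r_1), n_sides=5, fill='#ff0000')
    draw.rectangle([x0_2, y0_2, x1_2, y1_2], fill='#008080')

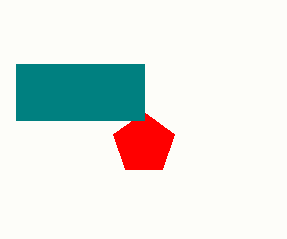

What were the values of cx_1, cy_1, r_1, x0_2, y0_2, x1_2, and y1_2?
cx_1 = 144; cy_1 = 144; r_1 = 32; x0_2 = 16; y0_2 = 64; x1_2 = 144; y1_2 = 120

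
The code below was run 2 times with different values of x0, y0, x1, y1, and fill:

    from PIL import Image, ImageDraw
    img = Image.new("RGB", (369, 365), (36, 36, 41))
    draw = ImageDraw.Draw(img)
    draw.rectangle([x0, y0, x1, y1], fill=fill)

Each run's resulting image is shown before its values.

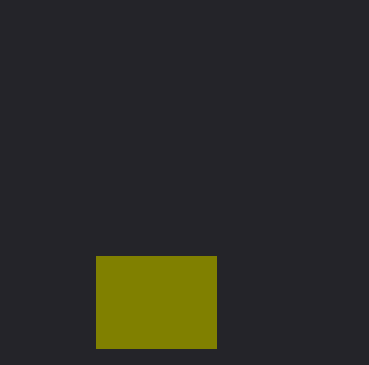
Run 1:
x0 = 96; y0 = 256; x1 = 216; y1 = 348; fill = 'olive'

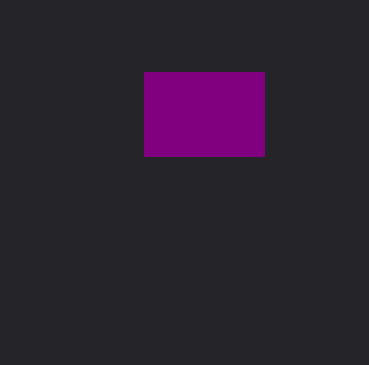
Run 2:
x0 = 144
y0 = 72
x1 = 264
y1 = 156
fill = 'purple'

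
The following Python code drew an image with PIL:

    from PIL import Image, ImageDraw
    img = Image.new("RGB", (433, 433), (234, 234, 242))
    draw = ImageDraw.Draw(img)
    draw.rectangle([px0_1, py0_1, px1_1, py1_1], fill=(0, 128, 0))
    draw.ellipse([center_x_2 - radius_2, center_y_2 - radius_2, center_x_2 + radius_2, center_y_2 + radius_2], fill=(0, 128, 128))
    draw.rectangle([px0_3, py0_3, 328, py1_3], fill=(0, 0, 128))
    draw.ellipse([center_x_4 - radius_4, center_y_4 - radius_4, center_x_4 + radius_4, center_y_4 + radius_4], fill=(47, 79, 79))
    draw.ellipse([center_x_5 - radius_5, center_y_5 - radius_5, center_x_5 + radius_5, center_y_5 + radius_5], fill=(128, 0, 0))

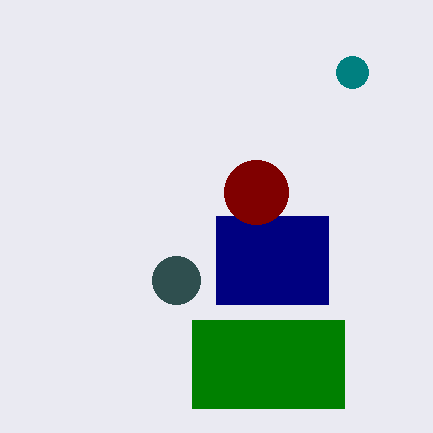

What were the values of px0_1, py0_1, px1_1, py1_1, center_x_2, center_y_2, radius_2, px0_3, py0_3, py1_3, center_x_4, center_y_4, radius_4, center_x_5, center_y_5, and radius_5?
px0_1 = 192; py0_1 = 320; px1_1 = 344; py1_1 = 408; center_x_2 = 352; center_y_2 = 72; radius_2 = 16; px0_3 = 216; py0_3 = 216; py1_3 = 304; center_x_4 = 176; center_y_4 = 280; radius_4 = 24; center_x_5 = 256; center_y_5 = 192; radius_5 = 32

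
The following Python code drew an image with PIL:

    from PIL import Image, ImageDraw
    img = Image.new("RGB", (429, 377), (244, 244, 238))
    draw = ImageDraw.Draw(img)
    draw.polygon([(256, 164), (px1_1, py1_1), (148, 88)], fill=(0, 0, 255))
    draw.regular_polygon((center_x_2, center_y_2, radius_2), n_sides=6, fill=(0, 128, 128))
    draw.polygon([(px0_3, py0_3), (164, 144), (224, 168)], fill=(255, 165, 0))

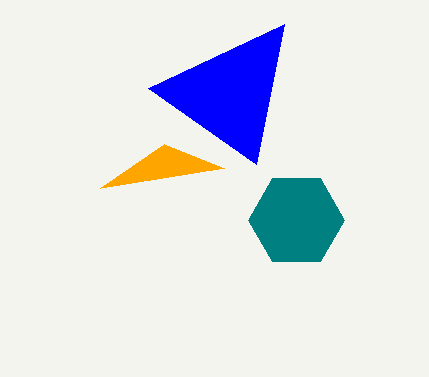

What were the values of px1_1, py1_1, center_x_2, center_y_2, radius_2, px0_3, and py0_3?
px1_1 = 284
py1_1 = 24
center_x_2 = 296
center_y_2 = 220
radius_2 = 48
px0_3 = 100
py0_3 = 188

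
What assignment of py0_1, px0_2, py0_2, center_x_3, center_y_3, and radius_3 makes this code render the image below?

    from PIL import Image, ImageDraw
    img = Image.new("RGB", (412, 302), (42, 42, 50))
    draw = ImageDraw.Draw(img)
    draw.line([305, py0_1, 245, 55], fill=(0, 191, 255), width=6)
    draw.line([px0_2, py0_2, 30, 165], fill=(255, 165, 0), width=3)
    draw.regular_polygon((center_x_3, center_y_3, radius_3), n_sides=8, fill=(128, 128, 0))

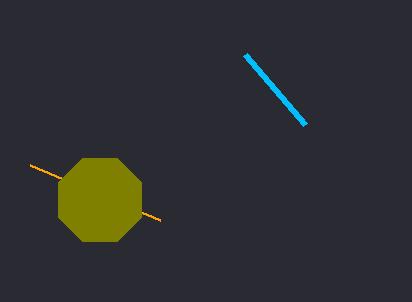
py0_1 = 125, px0_2 = 160, py0_2 = 220, center_x_3 = 100, center_y_3 = 200, radius_3 = 45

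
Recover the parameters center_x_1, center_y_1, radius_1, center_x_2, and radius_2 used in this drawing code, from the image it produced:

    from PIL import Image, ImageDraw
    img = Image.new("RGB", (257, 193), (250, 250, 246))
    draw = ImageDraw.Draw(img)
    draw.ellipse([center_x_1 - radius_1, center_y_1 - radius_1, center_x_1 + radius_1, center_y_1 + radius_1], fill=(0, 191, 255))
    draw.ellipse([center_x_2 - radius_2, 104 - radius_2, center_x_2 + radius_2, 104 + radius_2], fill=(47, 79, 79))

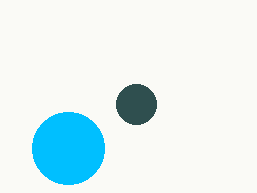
center_x_1 = 68
center_y_1 = 148
radius_1 = 36
center_x_2 = 136
radius_2 = 20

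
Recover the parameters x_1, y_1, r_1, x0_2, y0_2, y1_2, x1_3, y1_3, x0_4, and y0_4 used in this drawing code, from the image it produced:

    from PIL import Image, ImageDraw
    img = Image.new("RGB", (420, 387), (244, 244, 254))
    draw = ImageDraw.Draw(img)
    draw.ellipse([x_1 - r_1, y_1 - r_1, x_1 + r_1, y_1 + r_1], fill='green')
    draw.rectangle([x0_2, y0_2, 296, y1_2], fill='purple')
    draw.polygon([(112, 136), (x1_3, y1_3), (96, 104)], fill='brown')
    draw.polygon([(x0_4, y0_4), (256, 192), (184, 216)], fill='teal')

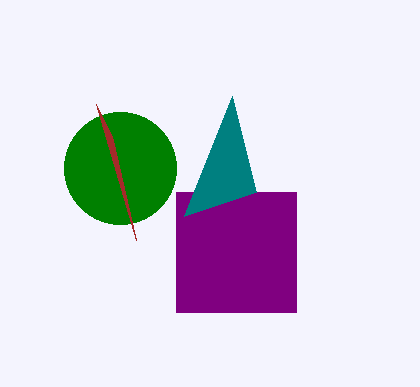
x_1 = 120
y_1 = 168
r_1 = 56
x0_2 = 176
y0_2 = 192
y1_2 = 312
x1_3 = 136
y1_3 = 240
x0_4 = 232
y0_4 = 96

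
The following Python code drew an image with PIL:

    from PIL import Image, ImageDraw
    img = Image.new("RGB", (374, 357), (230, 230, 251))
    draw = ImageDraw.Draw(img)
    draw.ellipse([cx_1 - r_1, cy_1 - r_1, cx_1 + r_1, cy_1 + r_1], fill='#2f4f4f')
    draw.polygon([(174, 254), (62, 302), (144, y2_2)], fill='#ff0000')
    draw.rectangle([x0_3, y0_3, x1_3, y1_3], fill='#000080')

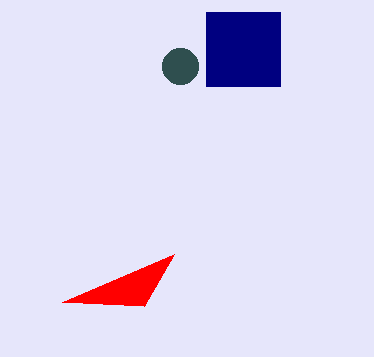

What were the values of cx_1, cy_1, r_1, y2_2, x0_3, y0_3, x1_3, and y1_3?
cx_1 = 180, cy_1 = 66, r_1 = 18, y2_2 = 306, x0_3 = 206, y0_3 = 12, x1_3 = 280, y1_3 = 86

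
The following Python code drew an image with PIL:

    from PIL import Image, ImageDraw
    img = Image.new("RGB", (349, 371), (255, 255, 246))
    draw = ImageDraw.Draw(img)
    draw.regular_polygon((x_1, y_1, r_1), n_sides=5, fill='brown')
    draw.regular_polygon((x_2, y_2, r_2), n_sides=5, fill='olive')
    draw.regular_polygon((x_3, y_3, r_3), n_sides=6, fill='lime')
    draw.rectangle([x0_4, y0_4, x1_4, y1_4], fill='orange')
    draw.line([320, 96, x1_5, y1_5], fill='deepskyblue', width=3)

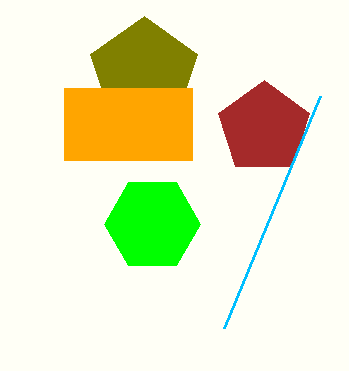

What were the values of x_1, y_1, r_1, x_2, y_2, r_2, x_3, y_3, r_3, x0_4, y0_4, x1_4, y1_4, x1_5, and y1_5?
x_1 = 264; y_1 = 128; r_1 = 48; x_2 = 144; y_2 = 72; r_2 = 56; x_3 = 152; y_3 = 224; r_3 = 48; x0_4 = 64; y0_4 = 88; x1_4 = 192; y1_4 = 160; x1_5 = 224; y1_5 = 328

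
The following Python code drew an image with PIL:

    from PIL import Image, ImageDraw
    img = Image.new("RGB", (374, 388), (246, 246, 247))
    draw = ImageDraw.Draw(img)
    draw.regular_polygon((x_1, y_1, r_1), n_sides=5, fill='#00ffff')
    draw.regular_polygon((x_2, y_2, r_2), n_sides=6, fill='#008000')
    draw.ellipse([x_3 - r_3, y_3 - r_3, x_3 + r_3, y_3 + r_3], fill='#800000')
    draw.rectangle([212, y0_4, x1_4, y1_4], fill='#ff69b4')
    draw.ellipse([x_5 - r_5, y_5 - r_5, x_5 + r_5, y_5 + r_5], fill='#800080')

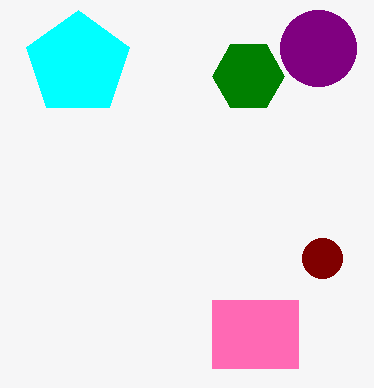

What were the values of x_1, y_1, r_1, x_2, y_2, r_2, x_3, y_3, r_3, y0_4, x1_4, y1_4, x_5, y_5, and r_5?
x_1 = 78
y_1 = 64
r_1 = 54
x_2 = 248
y_2 = 76
r_2 = 36
x_3 = 322
y_3 = 258
r_3 = 20
y0_4 = 300
x1_4 = 298
y1_4 = 368
x_5 = 318
y_5 = 48
r_5 = 38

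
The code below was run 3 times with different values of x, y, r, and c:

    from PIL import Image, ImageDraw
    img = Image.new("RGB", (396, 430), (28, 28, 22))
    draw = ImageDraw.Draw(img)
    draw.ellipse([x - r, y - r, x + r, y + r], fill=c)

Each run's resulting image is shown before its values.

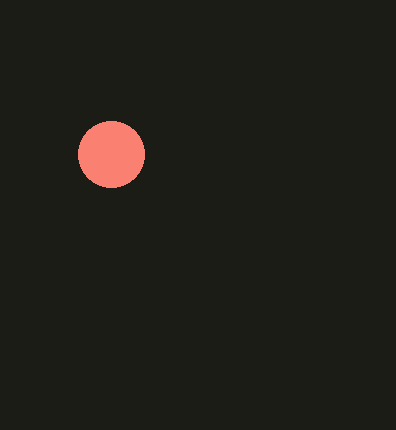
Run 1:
x = 111
y = 154
r = 33
c = 'salmon'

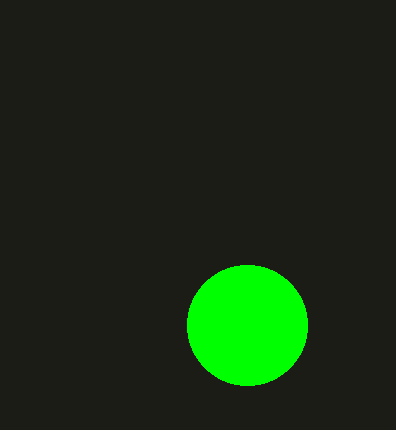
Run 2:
x = 247, y = 325, r = 60, c = 'lime'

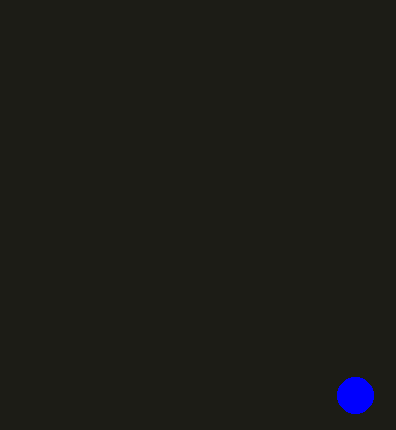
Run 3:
x = 355; y = 395; r = 18; c = 'blue'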